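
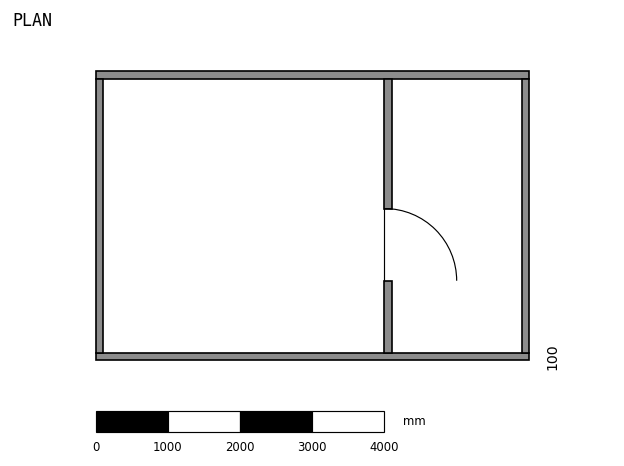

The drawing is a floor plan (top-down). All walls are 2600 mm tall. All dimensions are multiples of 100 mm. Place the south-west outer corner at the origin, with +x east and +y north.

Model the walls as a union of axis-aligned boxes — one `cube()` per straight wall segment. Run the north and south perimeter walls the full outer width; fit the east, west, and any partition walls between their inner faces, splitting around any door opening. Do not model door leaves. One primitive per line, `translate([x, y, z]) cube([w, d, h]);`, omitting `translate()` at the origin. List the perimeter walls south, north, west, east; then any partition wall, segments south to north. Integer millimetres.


cube([6000, 100, 2600]);
translate([0, 3900, 0]) cube([6000, 100, 2600]);
translate([0, 100, 0]) cube([100, 3800, 2600]);
translate([5900, 100, 0]) cube([100, 3800, 2600]);
translate([4000, 100, 0]) cube([100, 1000, 2600]);
translate([4000, 2100, 0]) cube([100, 1800, 2600]);


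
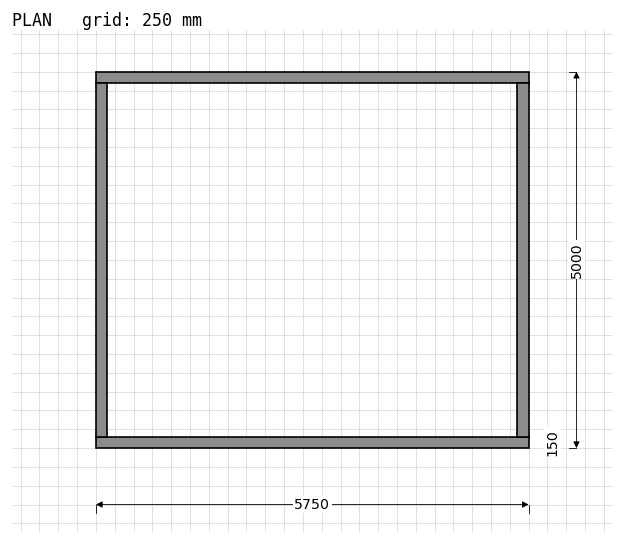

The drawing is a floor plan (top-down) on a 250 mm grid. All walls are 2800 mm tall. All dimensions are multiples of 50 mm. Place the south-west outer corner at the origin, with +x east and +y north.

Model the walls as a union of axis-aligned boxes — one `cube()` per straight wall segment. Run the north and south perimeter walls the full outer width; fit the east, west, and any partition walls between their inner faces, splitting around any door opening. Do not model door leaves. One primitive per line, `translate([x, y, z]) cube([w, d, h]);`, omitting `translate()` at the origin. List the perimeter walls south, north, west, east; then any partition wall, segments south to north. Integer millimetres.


cube([5750, 150, 2800]);
translate([0, 4850, 0]) cube([5750, 150, 2800]);
translate([0, 150, 0]) cube([150, 4700, 2800]);
translate([5600, 150, 0]) cube([150, 4700, 2800]);


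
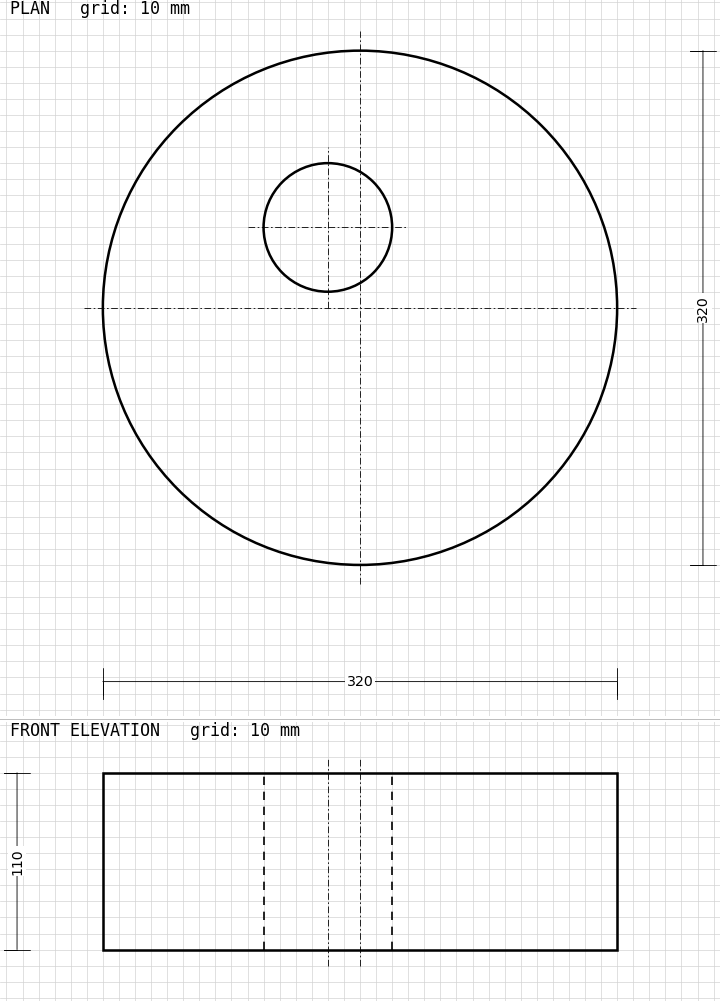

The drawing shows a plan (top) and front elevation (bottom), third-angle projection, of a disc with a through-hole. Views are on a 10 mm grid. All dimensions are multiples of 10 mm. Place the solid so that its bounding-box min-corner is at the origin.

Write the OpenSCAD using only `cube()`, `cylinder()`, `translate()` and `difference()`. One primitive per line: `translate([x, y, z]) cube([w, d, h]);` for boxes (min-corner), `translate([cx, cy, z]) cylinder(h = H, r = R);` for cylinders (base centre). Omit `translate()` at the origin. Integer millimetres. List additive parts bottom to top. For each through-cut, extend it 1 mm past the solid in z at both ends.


difference() {
  translate([160, 160, 0]) cylinder(h = 110, r = 160);
  translate([140, 210, -1]) cylinder(h = 112, r = 40);
}


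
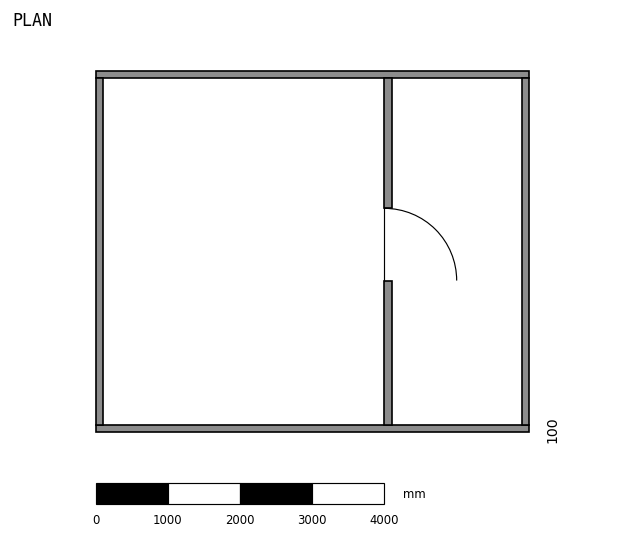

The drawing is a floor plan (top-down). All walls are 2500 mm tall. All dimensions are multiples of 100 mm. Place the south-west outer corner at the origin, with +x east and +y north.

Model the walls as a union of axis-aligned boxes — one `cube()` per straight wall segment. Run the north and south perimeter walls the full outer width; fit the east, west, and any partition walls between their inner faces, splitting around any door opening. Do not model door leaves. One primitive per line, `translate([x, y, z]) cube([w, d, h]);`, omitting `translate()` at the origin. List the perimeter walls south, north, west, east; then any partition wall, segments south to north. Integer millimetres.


cube([6000, 100, 2500]);
translate([0, 4900, 0]) cube([6000, 100, 2500]);
translate([0, 100, 0]) cube([100, 4800, 2500]);
translate([5900, 100, 0]) cube([100, 4800, 2500]);
translate([4000, 100, 0]) cube([100, 2000, 2500]);
translate([4000, 3100, 0]) cube([100, 1800, 2500]);


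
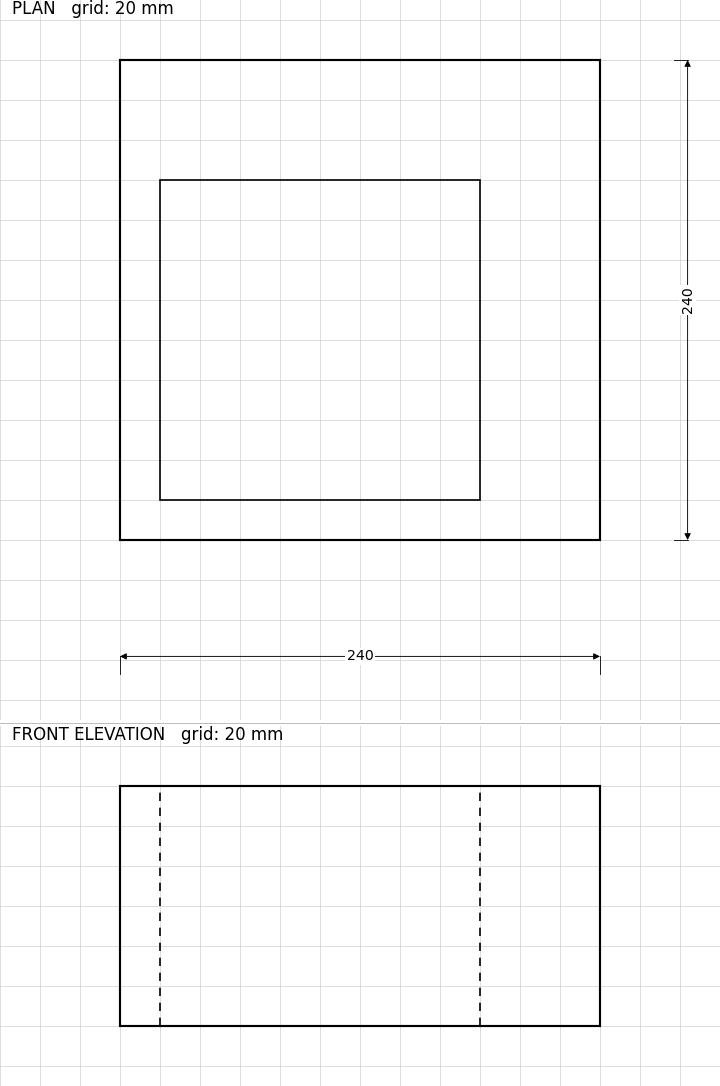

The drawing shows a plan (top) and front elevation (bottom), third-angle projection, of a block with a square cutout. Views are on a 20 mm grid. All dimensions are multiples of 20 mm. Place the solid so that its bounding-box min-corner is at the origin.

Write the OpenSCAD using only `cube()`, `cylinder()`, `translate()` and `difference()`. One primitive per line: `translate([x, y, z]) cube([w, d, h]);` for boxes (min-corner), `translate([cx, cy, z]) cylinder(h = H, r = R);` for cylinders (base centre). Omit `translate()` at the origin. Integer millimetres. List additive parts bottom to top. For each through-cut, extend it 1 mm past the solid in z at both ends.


difference() {
  cube([240, 240, 120]);
  translate([20, 20, -1]) cube([160, 160, 122]);
}


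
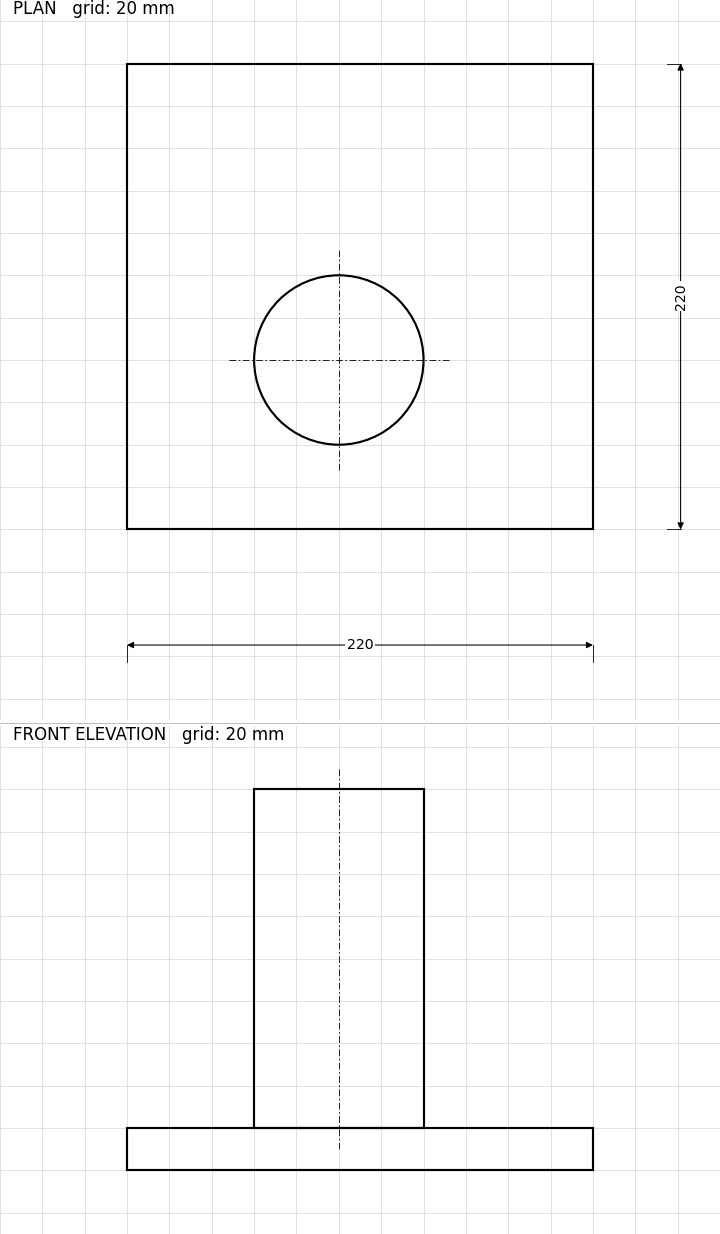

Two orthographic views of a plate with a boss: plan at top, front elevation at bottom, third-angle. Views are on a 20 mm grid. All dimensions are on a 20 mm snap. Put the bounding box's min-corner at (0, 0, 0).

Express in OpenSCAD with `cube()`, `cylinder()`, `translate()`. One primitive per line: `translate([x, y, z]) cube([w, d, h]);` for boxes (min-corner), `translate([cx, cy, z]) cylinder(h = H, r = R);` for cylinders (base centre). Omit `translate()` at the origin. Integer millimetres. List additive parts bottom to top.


cube([220, 220, 20]);
translate([100, 80, 20]) cylinder(h = 160, r = 40);


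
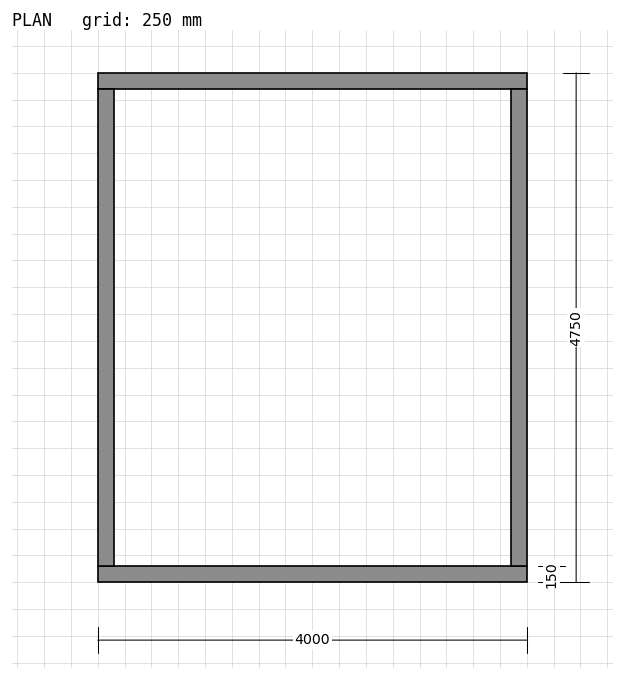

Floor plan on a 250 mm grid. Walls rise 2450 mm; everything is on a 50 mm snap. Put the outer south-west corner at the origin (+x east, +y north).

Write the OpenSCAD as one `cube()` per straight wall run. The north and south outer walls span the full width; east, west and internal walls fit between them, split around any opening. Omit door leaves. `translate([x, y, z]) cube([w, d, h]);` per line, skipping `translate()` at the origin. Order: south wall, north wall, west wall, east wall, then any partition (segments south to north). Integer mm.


cube([4000, 150, 2450]);
translate([0, 4600, 0]) cube([4000, 150, 2450]);
translate([0, 150, 0]) cube([150, 4450, 2450]);
translate([3850, 150, 0]) cube([150, 4450, 2450]);


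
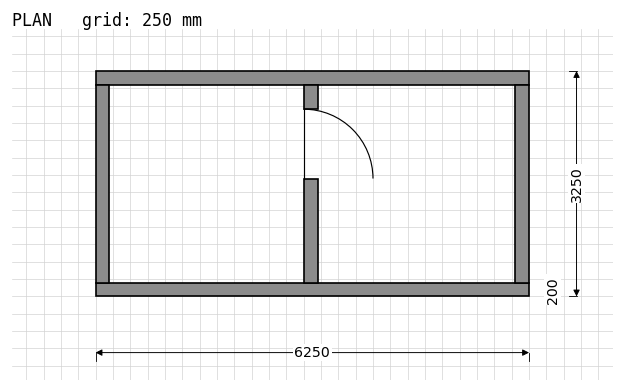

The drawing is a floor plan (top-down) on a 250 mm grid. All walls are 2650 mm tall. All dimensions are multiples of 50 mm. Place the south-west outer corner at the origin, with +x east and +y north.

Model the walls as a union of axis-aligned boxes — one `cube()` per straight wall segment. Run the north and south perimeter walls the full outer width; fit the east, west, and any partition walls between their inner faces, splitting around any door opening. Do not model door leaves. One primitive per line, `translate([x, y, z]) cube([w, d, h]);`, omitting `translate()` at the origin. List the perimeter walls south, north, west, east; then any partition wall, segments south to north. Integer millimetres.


cube([6250, 200, 2650]);
translate([0, 3050, 0]) cube([6250, 200, 2650]);
translate([0, 200, 0]) cube([200, 2850, 2650]);
translate([6050, 200, 0]) cube([200, 2850, 2650]);
translate([3000, 200, 0]) cube([200, 1500, 2650]);
translate([3000, 2700, 0]) cube([200, 350, 2650]);


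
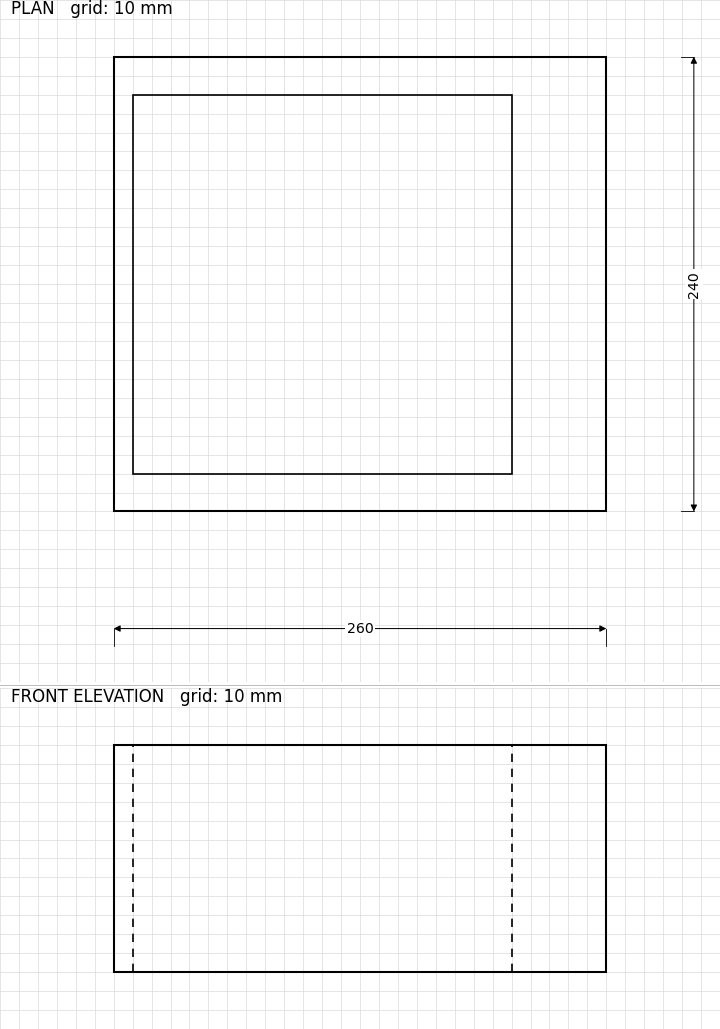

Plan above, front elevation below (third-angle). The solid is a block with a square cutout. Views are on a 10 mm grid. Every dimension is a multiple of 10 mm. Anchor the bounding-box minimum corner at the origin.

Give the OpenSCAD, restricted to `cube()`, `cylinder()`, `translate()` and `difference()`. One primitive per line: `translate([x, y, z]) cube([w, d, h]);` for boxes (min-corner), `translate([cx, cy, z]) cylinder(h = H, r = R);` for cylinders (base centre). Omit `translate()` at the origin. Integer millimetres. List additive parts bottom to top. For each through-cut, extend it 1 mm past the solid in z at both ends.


difference() {
  cube([260, 240, 120]);
  translate([10, 20, -1]) cube([200, 200, 122]);
}


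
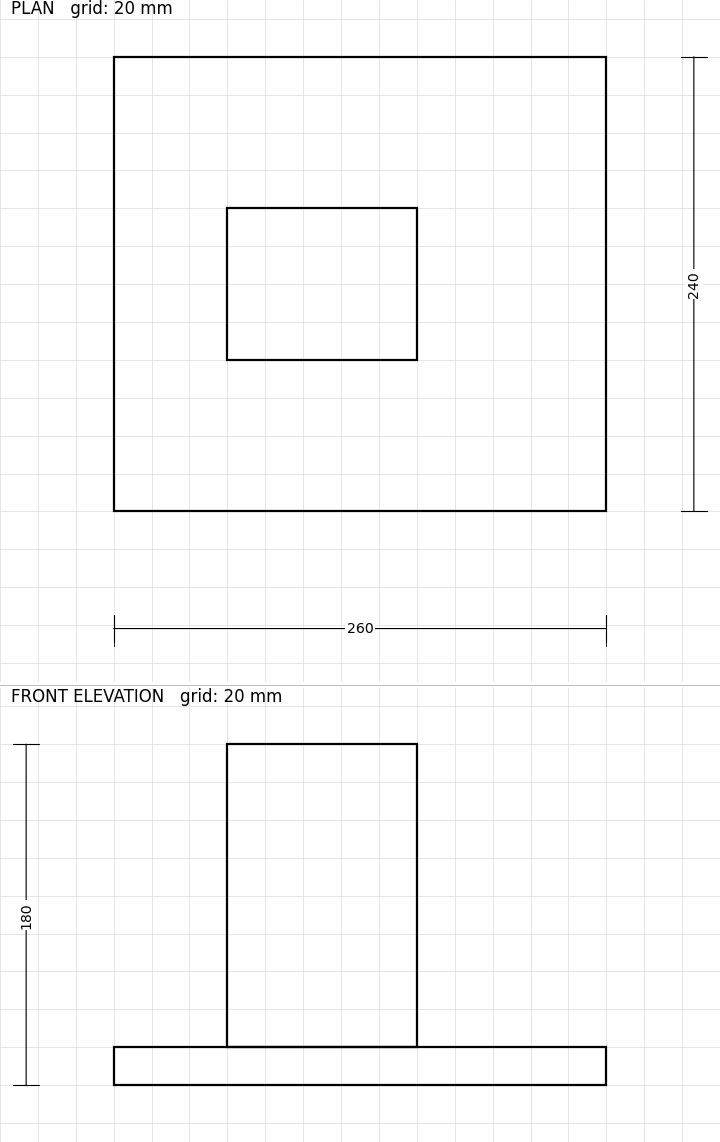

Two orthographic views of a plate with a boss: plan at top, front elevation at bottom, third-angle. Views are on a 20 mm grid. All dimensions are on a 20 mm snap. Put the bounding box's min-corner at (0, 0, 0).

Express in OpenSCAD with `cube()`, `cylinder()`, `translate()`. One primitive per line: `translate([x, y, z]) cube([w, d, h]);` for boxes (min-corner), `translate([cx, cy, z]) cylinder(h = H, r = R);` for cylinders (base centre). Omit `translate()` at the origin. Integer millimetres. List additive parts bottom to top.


cube([260, 240, 20]);
translate([60, 80, 20]) cube([100, 80, 160]);


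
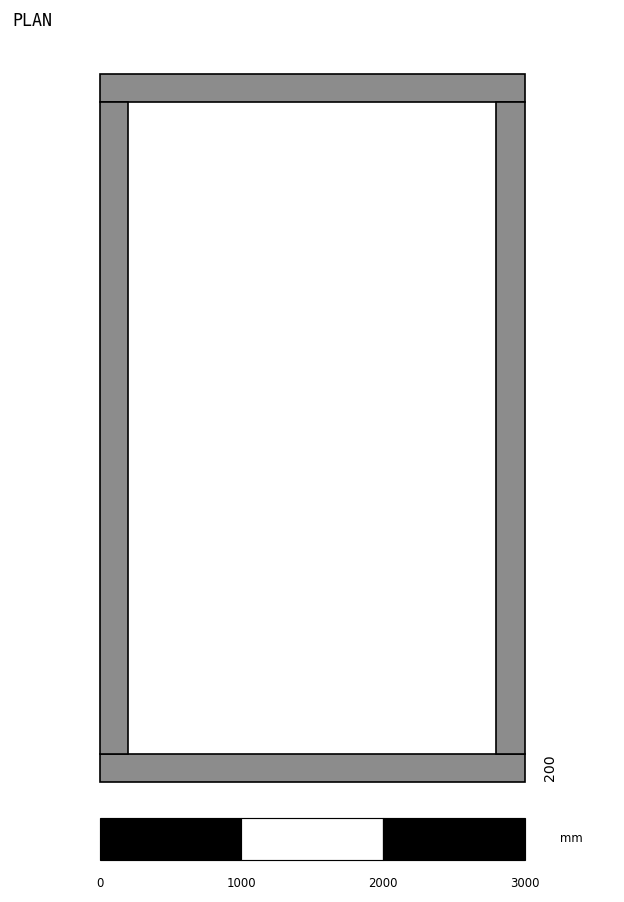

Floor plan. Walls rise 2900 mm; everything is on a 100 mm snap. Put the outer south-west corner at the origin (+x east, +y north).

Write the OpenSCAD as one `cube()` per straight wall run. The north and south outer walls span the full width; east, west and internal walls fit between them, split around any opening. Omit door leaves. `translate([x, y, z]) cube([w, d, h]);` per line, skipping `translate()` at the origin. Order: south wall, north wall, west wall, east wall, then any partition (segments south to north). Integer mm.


cube([3000, 200, 2900]);
translate([0, 4800, 0]) cube([3000, 200, 2900]);
translate([0, 200, 0]) cube([200, 4600, 2900]);
translate([2800, 200, 0]) cube([200, 4600, 2900]);


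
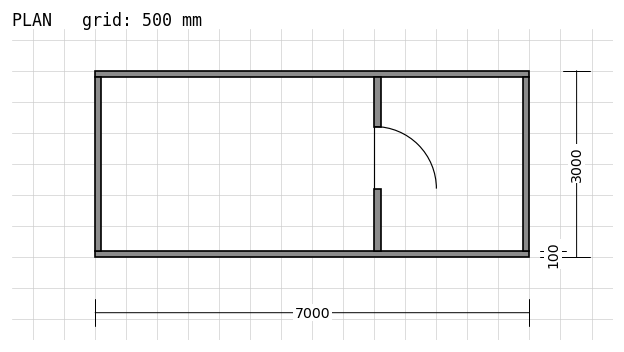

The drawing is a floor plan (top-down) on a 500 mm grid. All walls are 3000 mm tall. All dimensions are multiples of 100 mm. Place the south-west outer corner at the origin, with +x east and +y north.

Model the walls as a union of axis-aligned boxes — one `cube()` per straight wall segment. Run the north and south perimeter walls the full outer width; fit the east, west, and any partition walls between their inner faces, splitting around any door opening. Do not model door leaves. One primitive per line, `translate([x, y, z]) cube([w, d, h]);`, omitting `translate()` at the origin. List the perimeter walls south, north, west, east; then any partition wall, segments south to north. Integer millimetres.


cube([7000, 100, 3000]);
translate([0, 2900, 0]) cube([7000, 100, 3000]);
translate([0, 100, 0]) cube([100, 2800, 3000]);
translate([6900, 100, 0]) cube([100, 2800, 3000]);
translate([4500, 100, 0]) cube([100, 1000, 3000]);
translate([4500, 2100, 0]) cube([100, 800, 3000]);


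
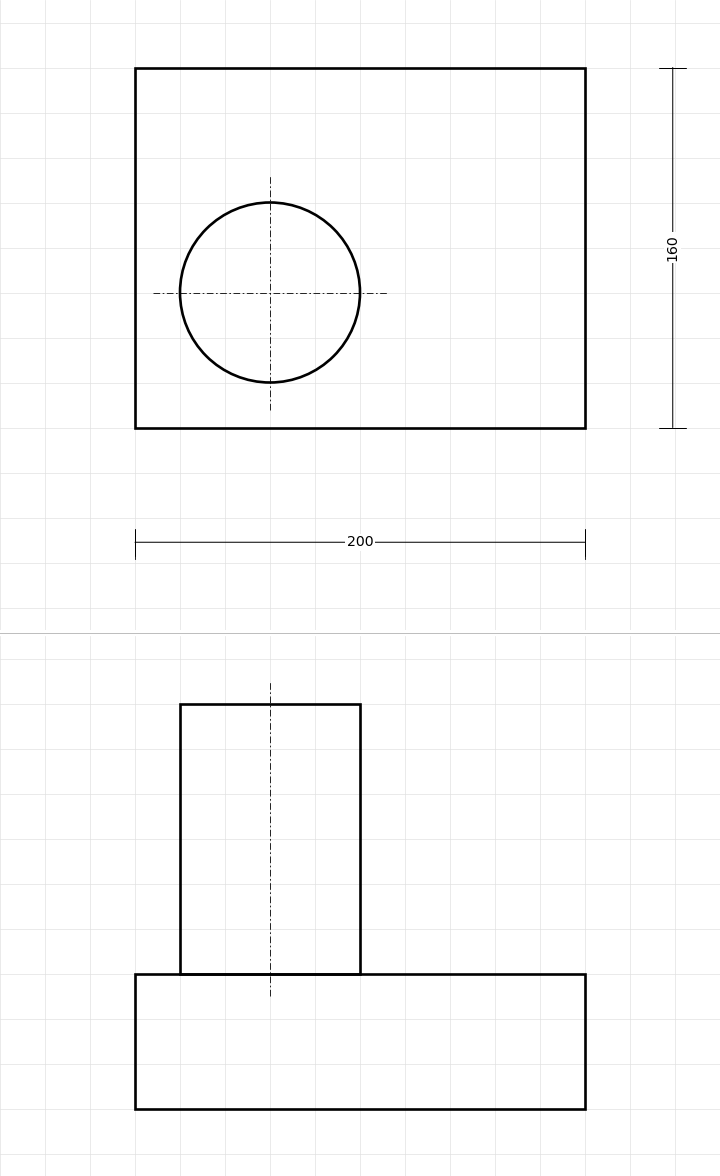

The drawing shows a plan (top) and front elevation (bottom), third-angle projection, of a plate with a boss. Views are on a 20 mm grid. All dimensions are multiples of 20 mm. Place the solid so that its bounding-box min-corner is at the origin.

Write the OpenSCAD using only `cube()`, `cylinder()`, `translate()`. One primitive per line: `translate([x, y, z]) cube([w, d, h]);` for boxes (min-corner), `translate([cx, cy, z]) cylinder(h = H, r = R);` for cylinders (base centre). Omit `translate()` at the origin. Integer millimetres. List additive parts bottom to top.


cube([200, 160, 60]);
translate([60, 60, 60]) cylinder(h = 120, r = 40);


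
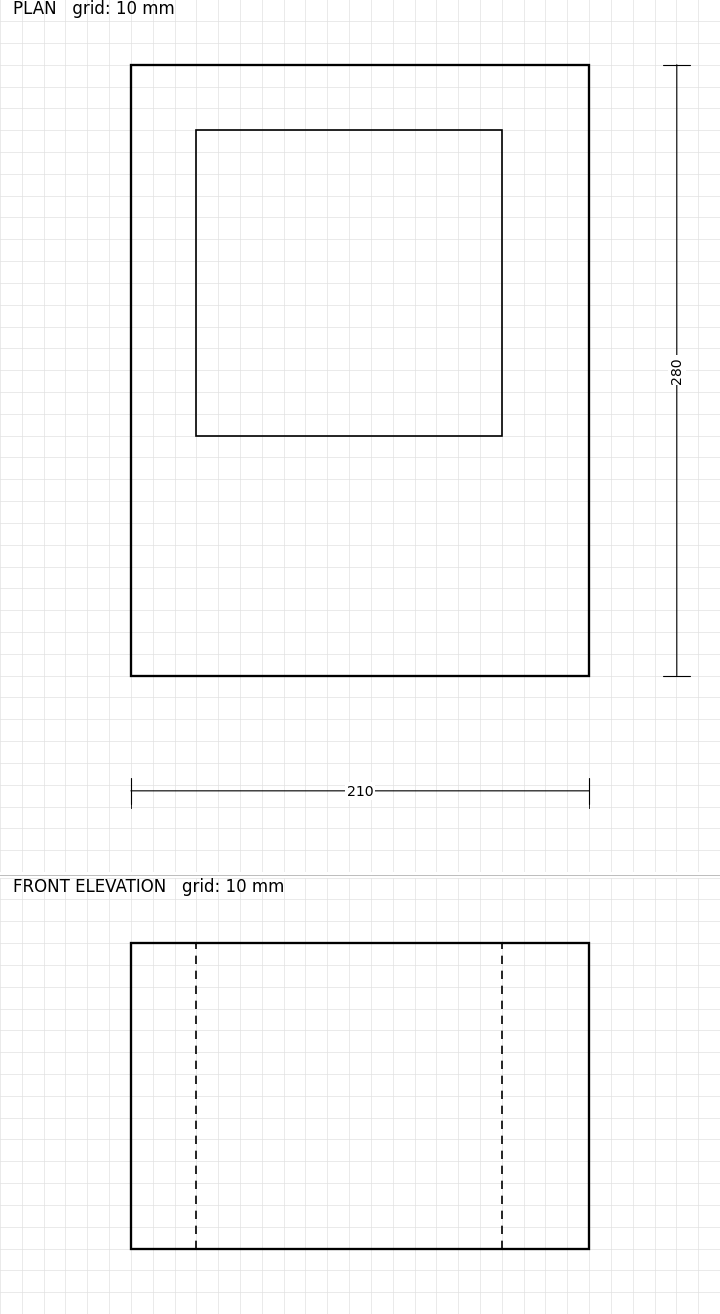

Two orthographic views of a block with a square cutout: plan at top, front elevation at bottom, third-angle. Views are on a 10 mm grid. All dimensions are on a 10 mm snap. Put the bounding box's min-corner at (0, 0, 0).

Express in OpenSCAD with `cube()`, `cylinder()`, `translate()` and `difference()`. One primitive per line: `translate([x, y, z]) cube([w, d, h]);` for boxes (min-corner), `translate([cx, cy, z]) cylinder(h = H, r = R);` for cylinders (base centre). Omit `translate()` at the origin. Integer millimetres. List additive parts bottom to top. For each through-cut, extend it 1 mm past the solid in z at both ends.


difference() {
  cube([210, 280, 140]);
  translate([30, 110, -1]) cube([140, 140, 142]);
}


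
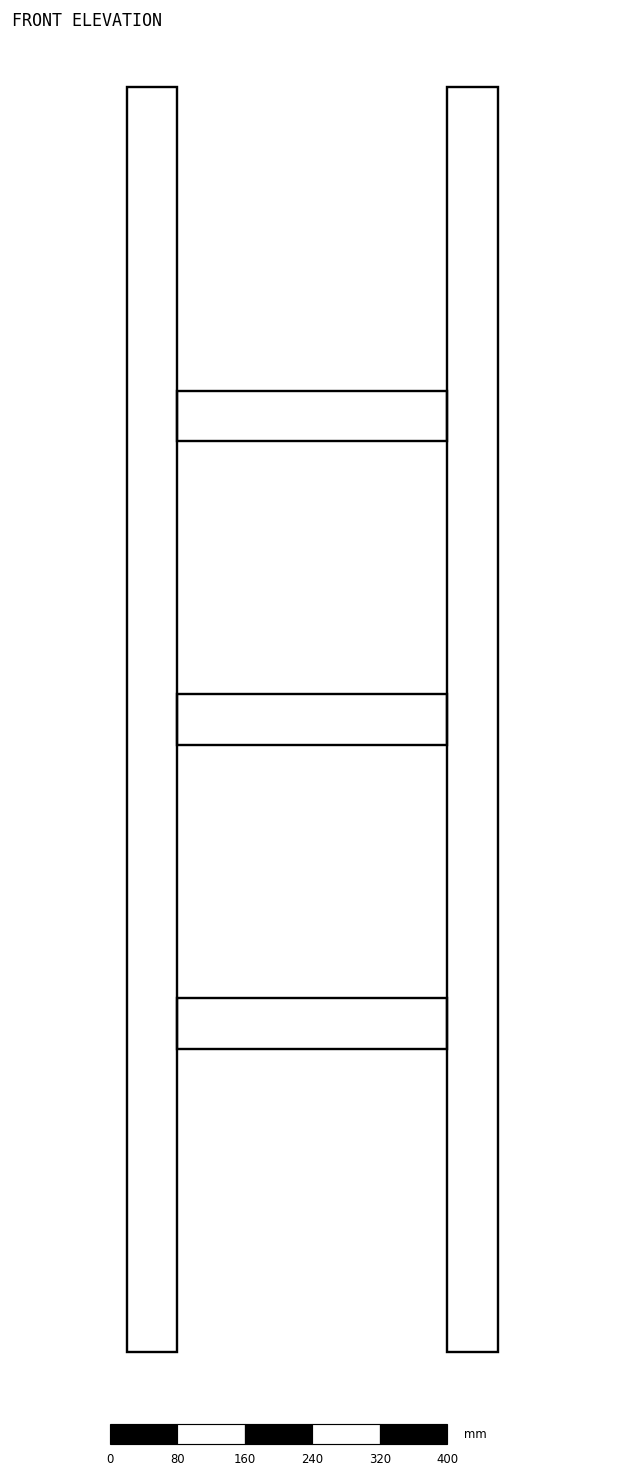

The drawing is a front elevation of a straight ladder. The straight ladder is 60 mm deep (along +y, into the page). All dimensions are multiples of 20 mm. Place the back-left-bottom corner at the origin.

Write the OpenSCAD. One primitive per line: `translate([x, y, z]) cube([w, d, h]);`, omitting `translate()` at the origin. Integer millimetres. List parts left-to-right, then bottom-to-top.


cube([60, 60, 1500]);
translate([60, 0, 360]) cube([320, 60, 60]);
translate([60, 0, 720]) cube([320, 60, 60]);
translate([60, 0, 1080]) cube([320, 60, 60]);
translate([380, 0, 0]) cube([60, 60, 1500]);


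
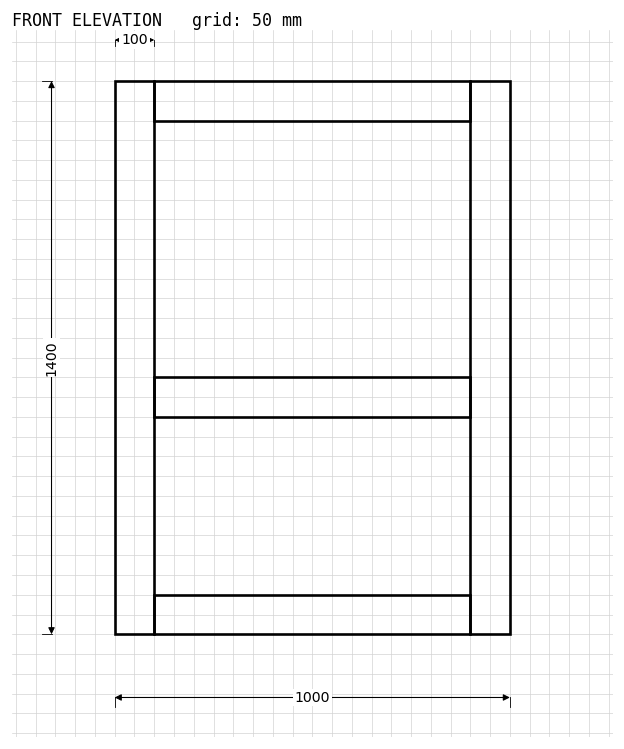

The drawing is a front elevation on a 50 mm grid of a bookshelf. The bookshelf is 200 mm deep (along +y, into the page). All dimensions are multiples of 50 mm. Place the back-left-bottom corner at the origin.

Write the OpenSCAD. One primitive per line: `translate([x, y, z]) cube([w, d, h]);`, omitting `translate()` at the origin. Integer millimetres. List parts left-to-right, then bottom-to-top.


cube([100, 200, 1400]);
translate([100, 0, 0]) cube([800, 200, 100]);
translate([100, 0, 550]) cube([800, 200, 100]);
translate([100, 0, 1300]) cube([800, 200, 100]);
translate([900, 0, 0]) cube([100, 200, 1400]);


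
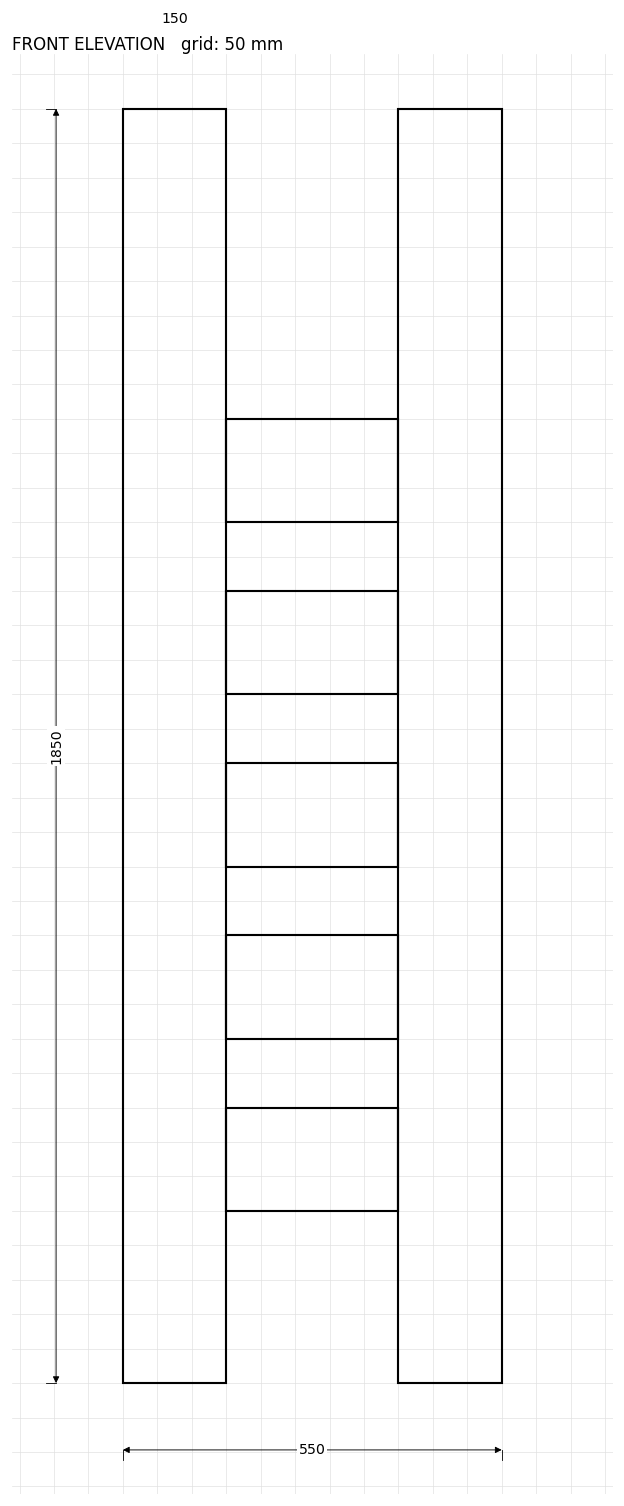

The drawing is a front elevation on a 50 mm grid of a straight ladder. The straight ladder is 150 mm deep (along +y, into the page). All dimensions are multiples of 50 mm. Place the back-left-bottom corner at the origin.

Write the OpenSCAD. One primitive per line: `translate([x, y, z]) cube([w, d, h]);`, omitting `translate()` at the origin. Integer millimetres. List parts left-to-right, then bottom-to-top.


cube([150, 150, 1850]);
translate([150, 0, 250]) cube([250, 150, 150]);
translate([150, 0, 500]) cube([250, 150, 150]);
translate([150, 0, 750]) cube([250, 150, 150]);
translate([150, 0, 1000]) cube([250, 150, 150]);
translate([150, 0, 1250]) cube([250, 150, 150]);
translate([400, 0, 0]) cube([150, 150, 1850]);


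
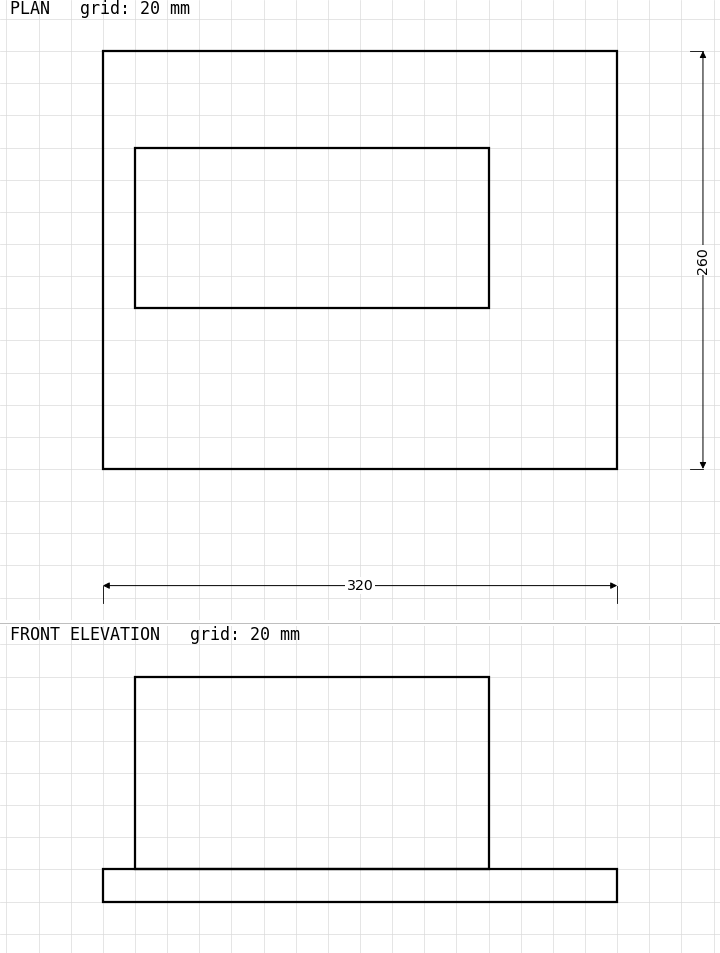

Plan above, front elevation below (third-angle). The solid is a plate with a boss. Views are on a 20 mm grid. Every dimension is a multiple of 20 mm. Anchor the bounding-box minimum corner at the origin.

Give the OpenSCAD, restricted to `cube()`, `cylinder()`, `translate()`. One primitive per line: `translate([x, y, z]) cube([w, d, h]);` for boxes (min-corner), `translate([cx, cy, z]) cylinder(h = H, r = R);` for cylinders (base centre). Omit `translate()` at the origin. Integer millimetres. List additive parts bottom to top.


cube([320, 260, 20]);
translate([20, 100, 20]) cube([220, 100, 120]);


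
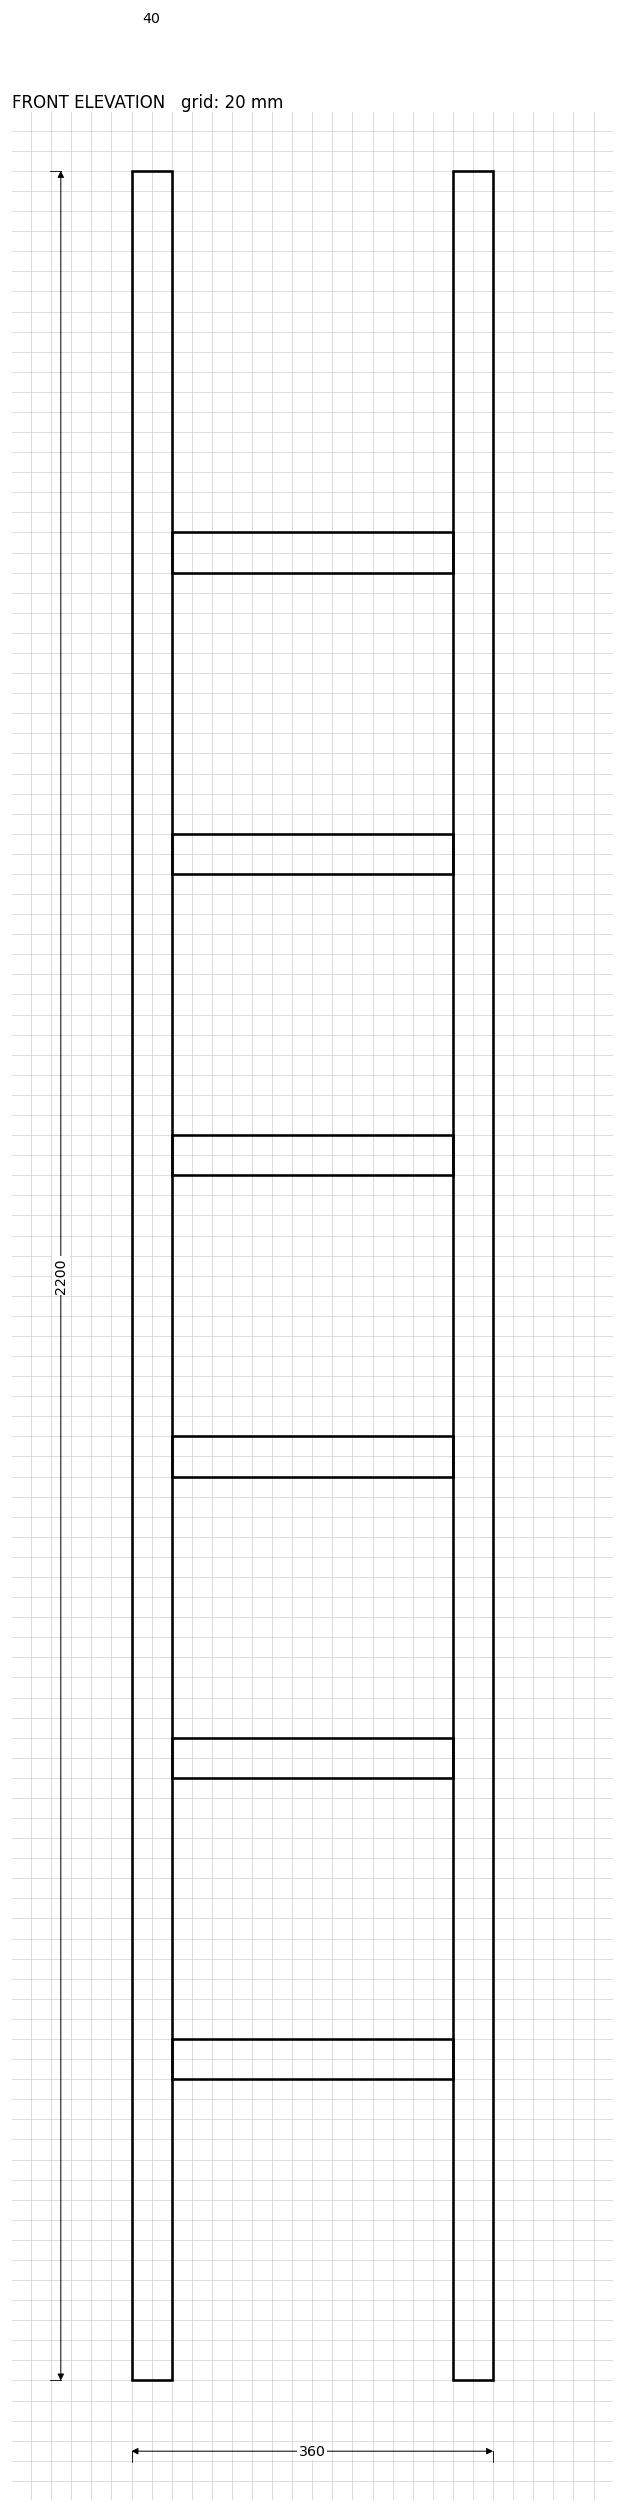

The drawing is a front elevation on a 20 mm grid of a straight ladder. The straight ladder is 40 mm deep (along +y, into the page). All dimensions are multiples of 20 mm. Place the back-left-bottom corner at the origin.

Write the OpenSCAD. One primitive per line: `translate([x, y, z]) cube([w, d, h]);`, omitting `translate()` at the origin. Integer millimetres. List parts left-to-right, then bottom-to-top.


cube([40, 40, 2200]);
translate([40, 0, 300]) cube([280, 40, 40]);
translate([40, 0, 600]) cube([280, 40, 40]);
translate([40, 0, 900]) cube([280, 40, 40]);
translate([40, 0, 1200]) cube([280, 40, 40]);
translate([40, 0, 1500]) cube([280, 40, 40]);
translate([40, 0, 1800]) cube([280, 40, 40]);
translate([320, 0, 0]) cube([40, 40, 2200]);


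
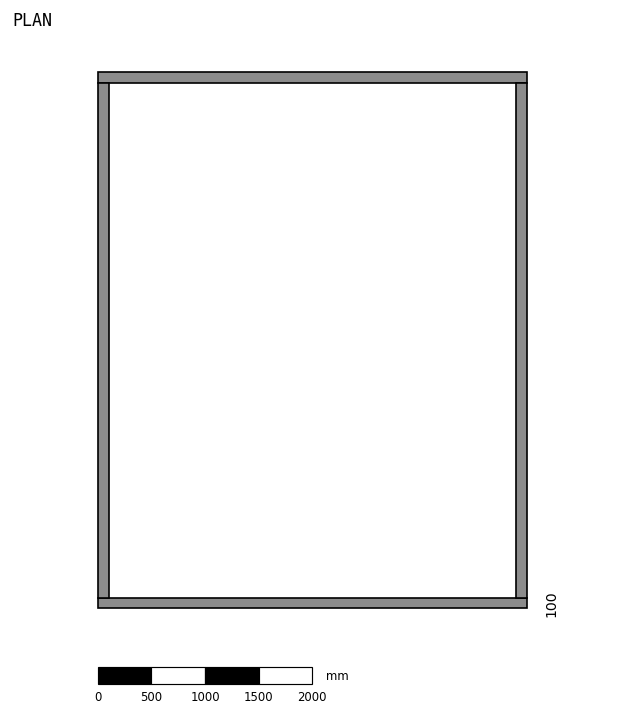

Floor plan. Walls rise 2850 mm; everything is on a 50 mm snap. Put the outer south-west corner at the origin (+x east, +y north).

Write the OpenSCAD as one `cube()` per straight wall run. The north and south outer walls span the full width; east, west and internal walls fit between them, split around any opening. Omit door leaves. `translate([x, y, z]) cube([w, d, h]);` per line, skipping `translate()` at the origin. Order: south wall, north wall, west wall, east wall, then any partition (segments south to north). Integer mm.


cube([4000, 100, 2850]);
translate([0, 4900, 0]) cube([4000, 100, 2850]);
translate([0, 100, 0]) cube([100, 4800, 2850]);
translate([3900, 100, 0]) cube([100, 4800, 2850]);


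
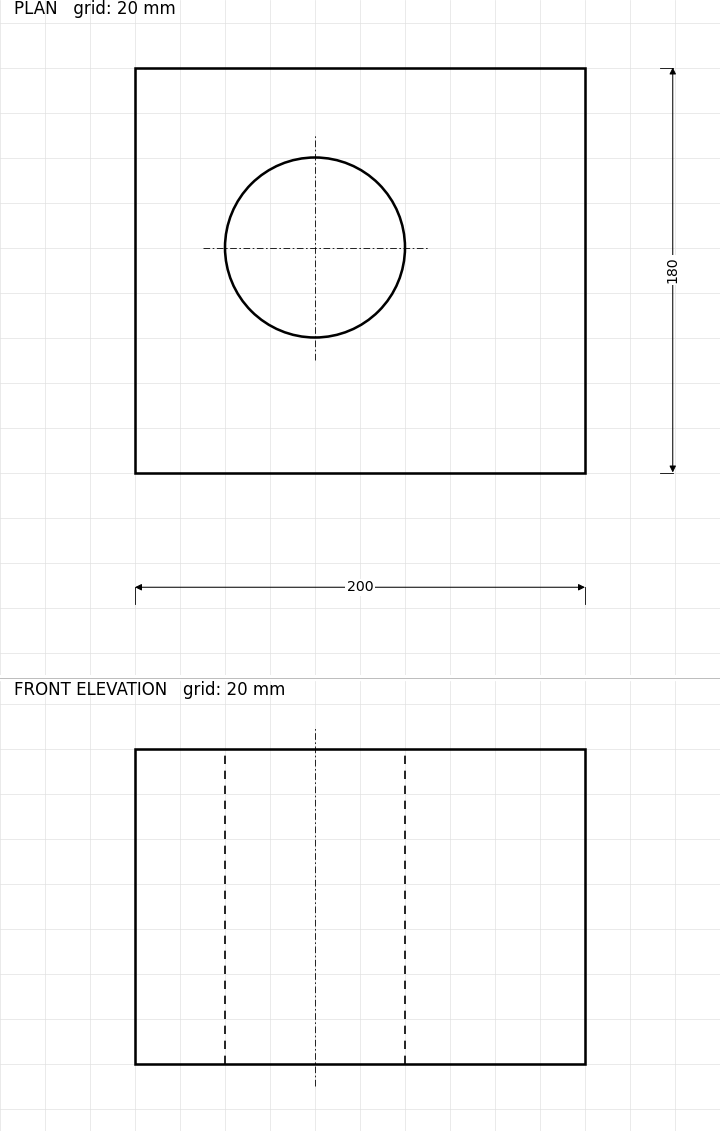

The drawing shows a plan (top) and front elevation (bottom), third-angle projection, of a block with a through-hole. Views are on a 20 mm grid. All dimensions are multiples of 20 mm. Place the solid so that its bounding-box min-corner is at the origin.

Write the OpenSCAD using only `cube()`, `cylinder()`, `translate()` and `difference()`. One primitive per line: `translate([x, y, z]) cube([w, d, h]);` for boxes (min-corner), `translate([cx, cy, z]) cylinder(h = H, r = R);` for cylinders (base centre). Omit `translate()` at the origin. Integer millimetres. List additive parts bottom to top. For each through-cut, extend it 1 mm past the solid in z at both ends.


difference() {
  cube([200, 180, 140]);
  translate([80, 100, -1]) cylinder(h = 142, r = 40);
}


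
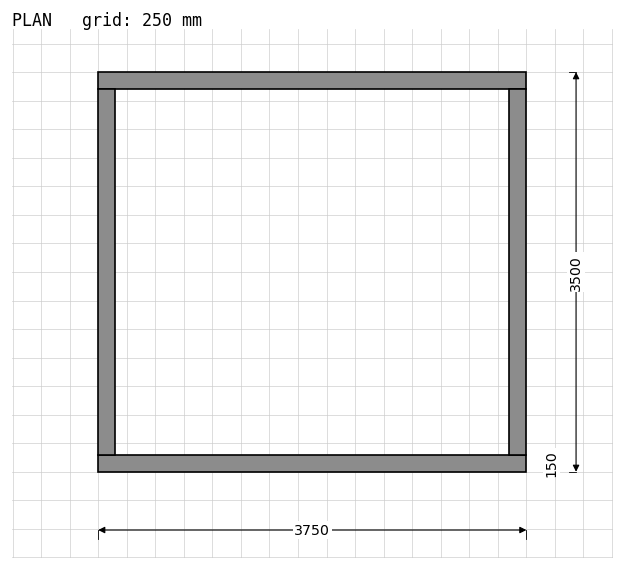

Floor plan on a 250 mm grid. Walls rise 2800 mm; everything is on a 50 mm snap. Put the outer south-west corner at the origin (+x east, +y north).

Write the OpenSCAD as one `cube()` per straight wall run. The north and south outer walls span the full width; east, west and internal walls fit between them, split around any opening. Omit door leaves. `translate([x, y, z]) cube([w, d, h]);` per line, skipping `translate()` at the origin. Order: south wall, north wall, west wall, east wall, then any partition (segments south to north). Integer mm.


cube([3750, 150, 2800]);
translate([0, 3350, 0]) cube([3750, 150, 2800]);
translate([0, 150, 0]) cube([150, 3200, 2800]);
translate([3600, 150, 0]) cube([150, 3200, 2800]);


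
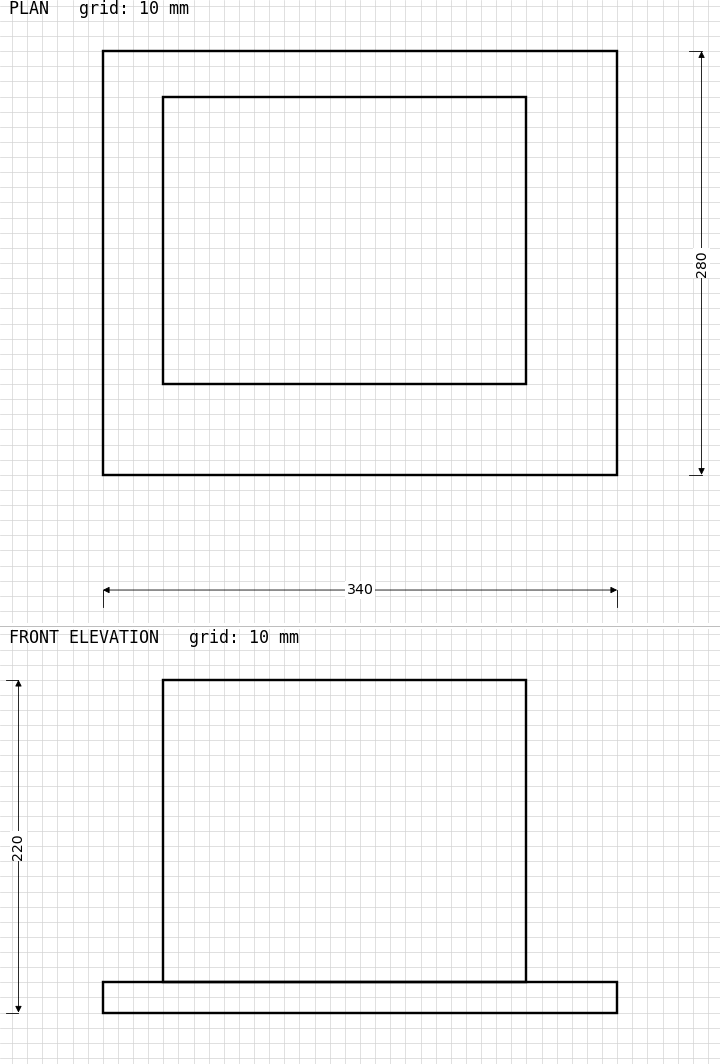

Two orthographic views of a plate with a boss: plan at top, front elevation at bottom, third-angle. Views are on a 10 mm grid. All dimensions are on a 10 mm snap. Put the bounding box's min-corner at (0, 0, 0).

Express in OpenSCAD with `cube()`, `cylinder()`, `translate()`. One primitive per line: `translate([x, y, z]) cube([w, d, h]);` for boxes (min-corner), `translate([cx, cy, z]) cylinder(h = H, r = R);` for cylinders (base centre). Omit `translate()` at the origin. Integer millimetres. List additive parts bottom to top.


cube([340, 280, 20]);
translate([40, 60, 20]) cube([240, 190, 200]);


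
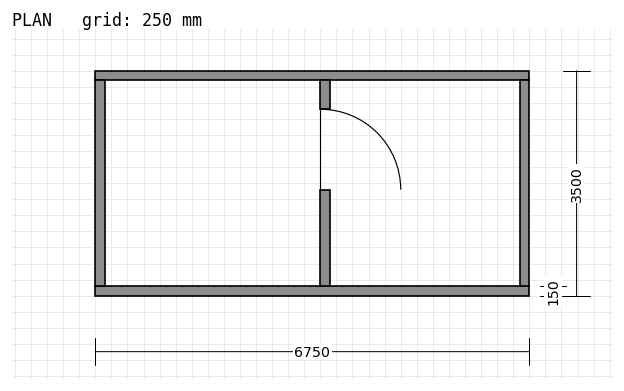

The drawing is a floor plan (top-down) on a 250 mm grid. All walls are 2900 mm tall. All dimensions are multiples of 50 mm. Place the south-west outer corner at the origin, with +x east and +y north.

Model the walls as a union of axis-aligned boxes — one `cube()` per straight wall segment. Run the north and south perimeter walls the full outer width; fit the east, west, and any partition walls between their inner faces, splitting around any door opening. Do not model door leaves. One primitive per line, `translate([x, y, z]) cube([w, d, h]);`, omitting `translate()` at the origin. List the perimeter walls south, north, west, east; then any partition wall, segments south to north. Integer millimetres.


cube([6750, 150, 2900]);
translate([0, 3350, 0]) cube([6750, 150, 2900]);
translate([0, 150, 0]) cube([150, 3200, 2900]);
translate([6600, 150, 0]) cube([150, 3200, 2900]);
translate([3500, 150, 0]) cube([150, 1500, 2900]);
translate([3500, 2900, 0]) cube([150, 450, 2900]);


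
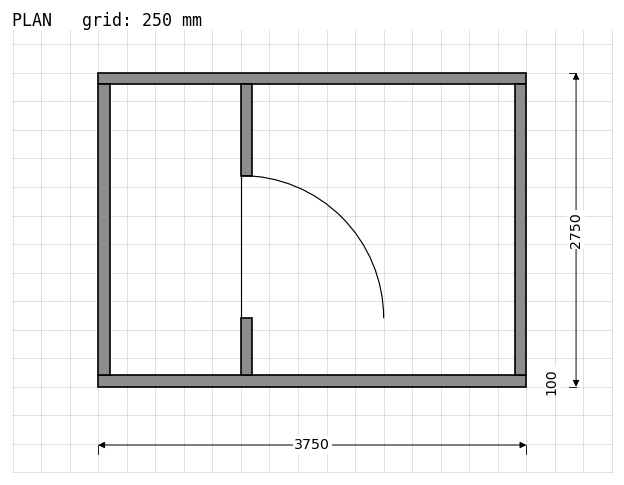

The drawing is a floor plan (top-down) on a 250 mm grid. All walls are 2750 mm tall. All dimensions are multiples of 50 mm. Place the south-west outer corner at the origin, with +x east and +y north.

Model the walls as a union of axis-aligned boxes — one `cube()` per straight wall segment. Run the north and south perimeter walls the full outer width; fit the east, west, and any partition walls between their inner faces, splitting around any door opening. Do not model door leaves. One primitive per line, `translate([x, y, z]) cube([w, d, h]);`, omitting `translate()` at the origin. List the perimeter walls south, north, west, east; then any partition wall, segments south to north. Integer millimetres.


cube([3750, 100, 2750]);
translate([0, 2650, 0]) cube([3750, 100, 2750]);
translate([0, 100, 0]) cube([100, 2550, 2750]);
translate([3650, 100, 0]) cube([100, 2550, 2750]);
translate([1250, 100, 0]) cube([100, 500, 2750]);
translate([1250, 1850, 0]) cube([100, 800, 2750]);


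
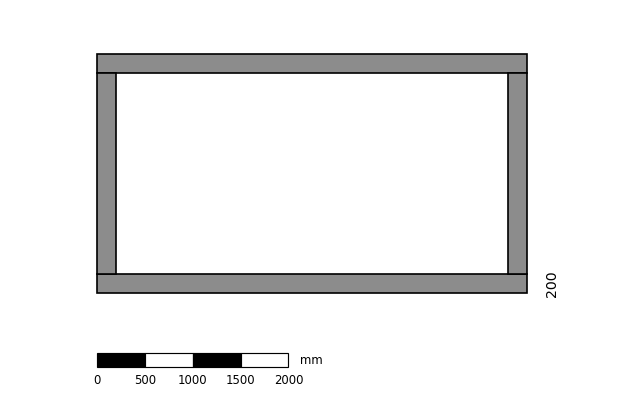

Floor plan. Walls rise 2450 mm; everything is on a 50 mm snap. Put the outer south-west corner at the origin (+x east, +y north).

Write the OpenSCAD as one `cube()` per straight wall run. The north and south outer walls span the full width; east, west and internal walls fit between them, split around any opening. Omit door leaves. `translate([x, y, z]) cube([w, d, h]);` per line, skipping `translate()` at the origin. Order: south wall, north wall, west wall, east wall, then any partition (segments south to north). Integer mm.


cube([4500, 200, 2450]);
translate([0, 2300, 0]) cube([4500, 200, 2450]);
translate([0, 200, 0]) cube([200, 2100, 2450]);
translate([4300, 200, 0]) cube([200, 2100, 2450]);


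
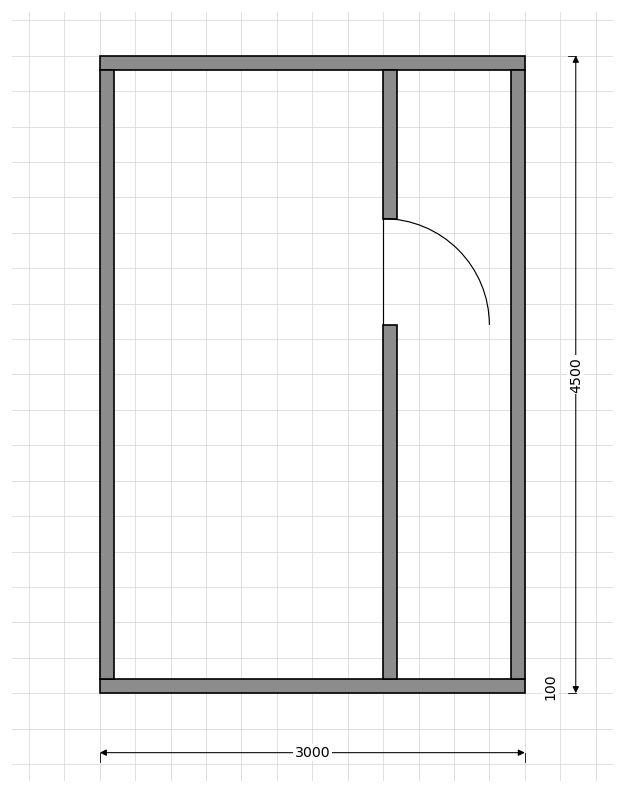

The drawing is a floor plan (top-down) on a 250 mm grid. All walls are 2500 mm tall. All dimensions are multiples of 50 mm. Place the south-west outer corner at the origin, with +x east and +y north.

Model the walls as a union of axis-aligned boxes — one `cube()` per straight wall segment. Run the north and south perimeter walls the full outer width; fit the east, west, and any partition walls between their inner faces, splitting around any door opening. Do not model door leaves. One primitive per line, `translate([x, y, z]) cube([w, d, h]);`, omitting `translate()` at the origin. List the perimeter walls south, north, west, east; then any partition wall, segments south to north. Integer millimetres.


cube([3000, 100, 2500]);
translate([0, 4400, 0]) cube([3000, 100, 2500]);
translate([0, 100, 0]) cube([100, 4300, 2500]);
translate([2900, 100, 0]) cube([100, 4300, 2500]);
translate([2000, 100, 0]) cube([100, 2500, 2500]);
translate([2000, 3350, 0]) cube([100, 1050, 2500]);


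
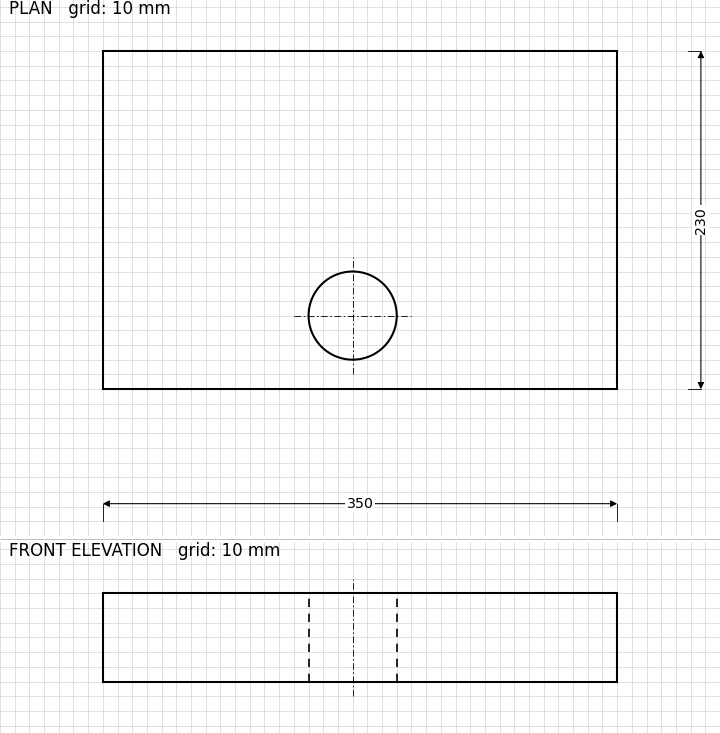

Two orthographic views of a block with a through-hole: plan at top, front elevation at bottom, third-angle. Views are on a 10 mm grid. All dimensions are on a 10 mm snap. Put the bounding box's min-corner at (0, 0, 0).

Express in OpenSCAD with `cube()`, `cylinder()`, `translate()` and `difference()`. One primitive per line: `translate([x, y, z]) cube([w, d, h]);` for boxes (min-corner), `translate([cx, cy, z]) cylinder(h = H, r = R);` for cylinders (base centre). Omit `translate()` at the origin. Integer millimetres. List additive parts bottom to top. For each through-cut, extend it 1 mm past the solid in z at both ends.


difference() {
  cube([350, 230, 60]);
  translate([170, 50, -1]) cylinder(h = 62, r = 30);
}


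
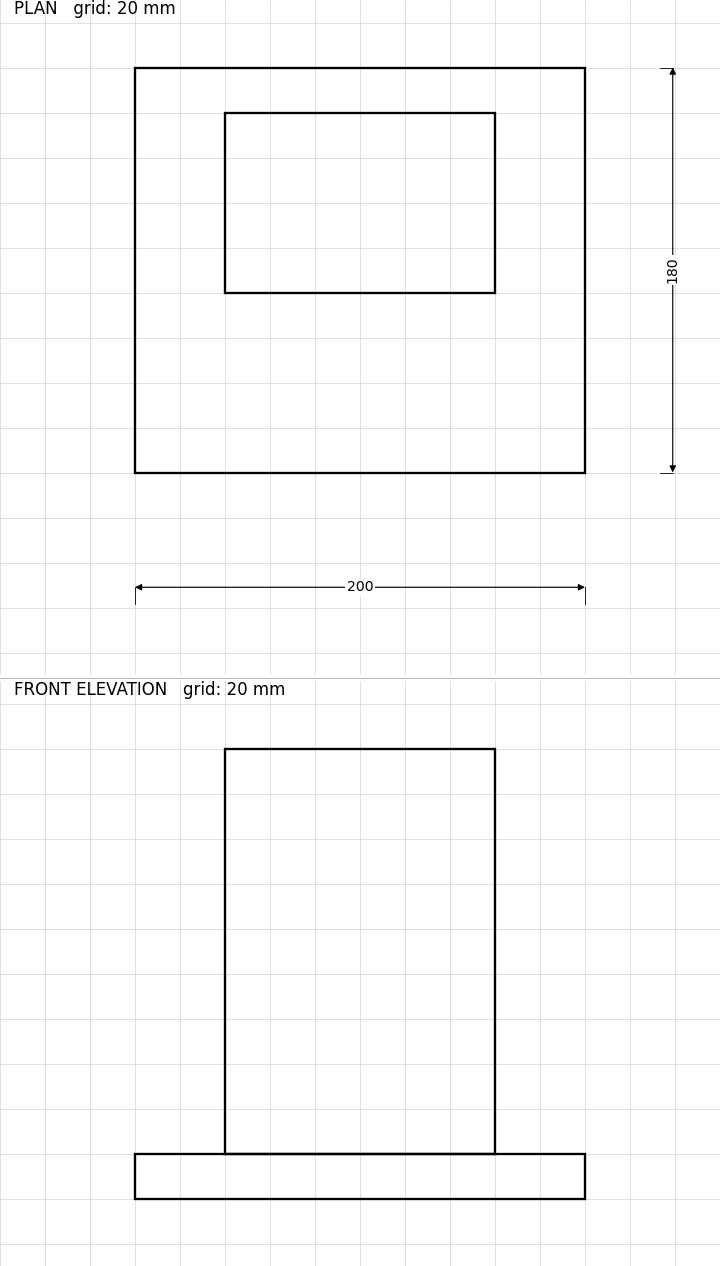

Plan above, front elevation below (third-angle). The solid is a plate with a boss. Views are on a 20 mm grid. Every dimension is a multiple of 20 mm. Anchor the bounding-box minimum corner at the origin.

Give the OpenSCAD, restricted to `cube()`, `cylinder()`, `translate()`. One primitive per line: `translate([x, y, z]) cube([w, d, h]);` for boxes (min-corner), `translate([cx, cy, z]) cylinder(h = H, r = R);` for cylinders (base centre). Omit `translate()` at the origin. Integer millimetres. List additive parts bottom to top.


cube([200, 180, 20]);
translate([40, 80, 20]) cube([120, 80, 180]);


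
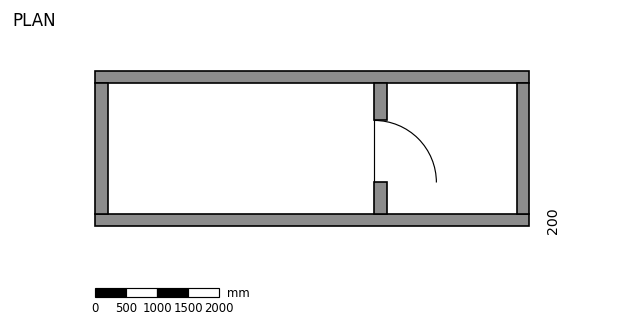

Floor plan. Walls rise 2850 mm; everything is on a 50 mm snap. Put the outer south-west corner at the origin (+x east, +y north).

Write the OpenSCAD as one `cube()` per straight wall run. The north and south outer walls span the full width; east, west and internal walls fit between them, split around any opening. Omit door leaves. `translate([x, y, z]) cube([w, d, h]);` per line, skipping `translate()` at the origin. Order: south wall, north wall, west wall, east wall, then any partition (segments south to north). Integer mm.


cube([7000, 200, 2850]);
translate([0, 2300, 0]) cube([7000, 200, 2850]);
translate([0, 200, 0]) cube([200, 2100, 2850]);
translate([6800, 200, 0]) cube([200, 2100, 2850]);
translate([4500, 200, 0]) cube([200, 500, 2850]);
translate([4500, 1700, 0]) cube([200, 600, 2850]);


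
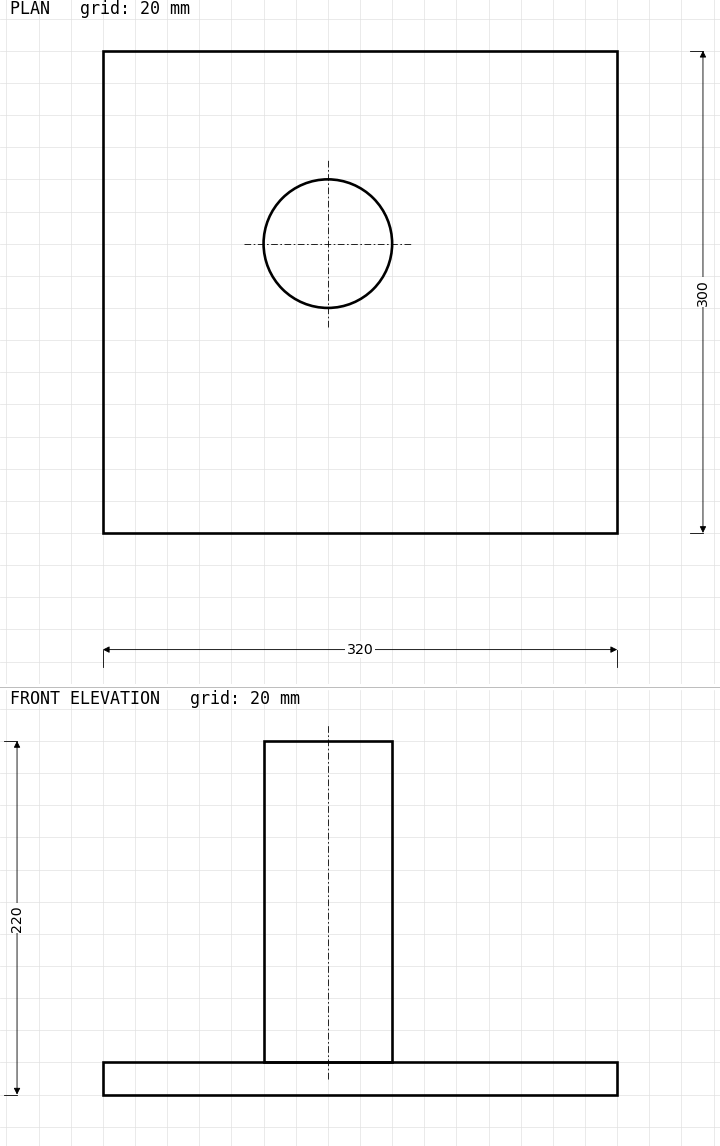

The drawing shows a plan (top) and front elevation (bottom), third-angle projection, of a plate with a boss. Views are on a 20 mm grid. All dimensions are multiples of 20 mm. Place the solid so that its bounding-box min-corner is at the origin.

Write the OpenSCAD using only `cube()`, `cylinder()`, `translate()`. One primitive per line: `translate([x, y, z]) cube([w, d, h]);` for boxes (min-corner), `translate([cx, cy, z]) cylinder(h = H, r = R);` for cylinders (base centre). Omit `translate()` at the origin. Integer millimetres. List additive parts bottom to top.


cube([320, 300, 20]);
translate([140, 180, 20]) cylinder(h = 200, r = 40);


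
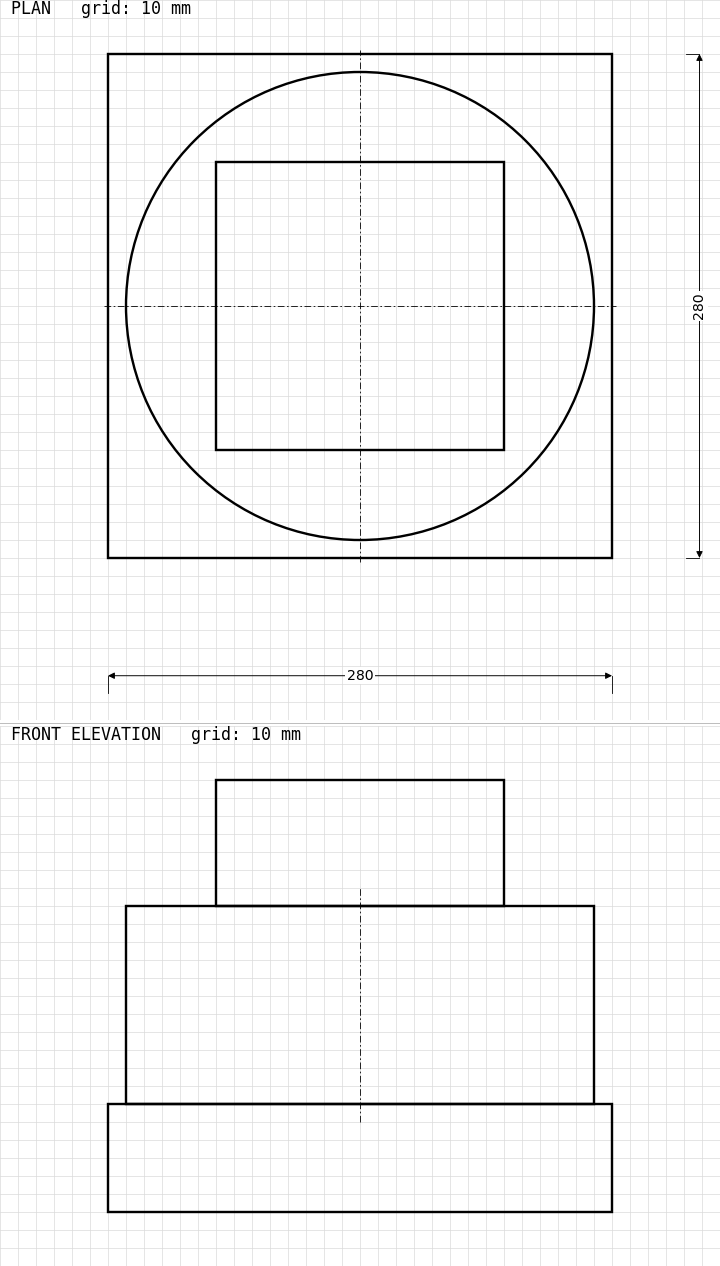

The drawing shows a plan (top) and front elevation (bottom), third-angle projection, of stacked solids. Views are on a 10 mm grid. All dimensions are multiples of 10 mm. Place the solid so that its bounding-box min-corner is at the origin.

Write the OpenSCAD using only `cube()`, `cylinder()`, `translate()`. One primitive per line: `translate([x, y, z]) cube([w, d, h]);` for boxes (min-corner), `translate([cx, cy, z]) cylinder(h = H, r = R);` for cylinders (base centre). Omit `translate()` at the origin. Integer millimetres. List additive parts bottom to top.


cube([280, 280, 60]);
translate([140, 140, 60]) cylinder(h = 110, r = 130);
translate([60, 60, 170]) cube([160, 160, 70]);


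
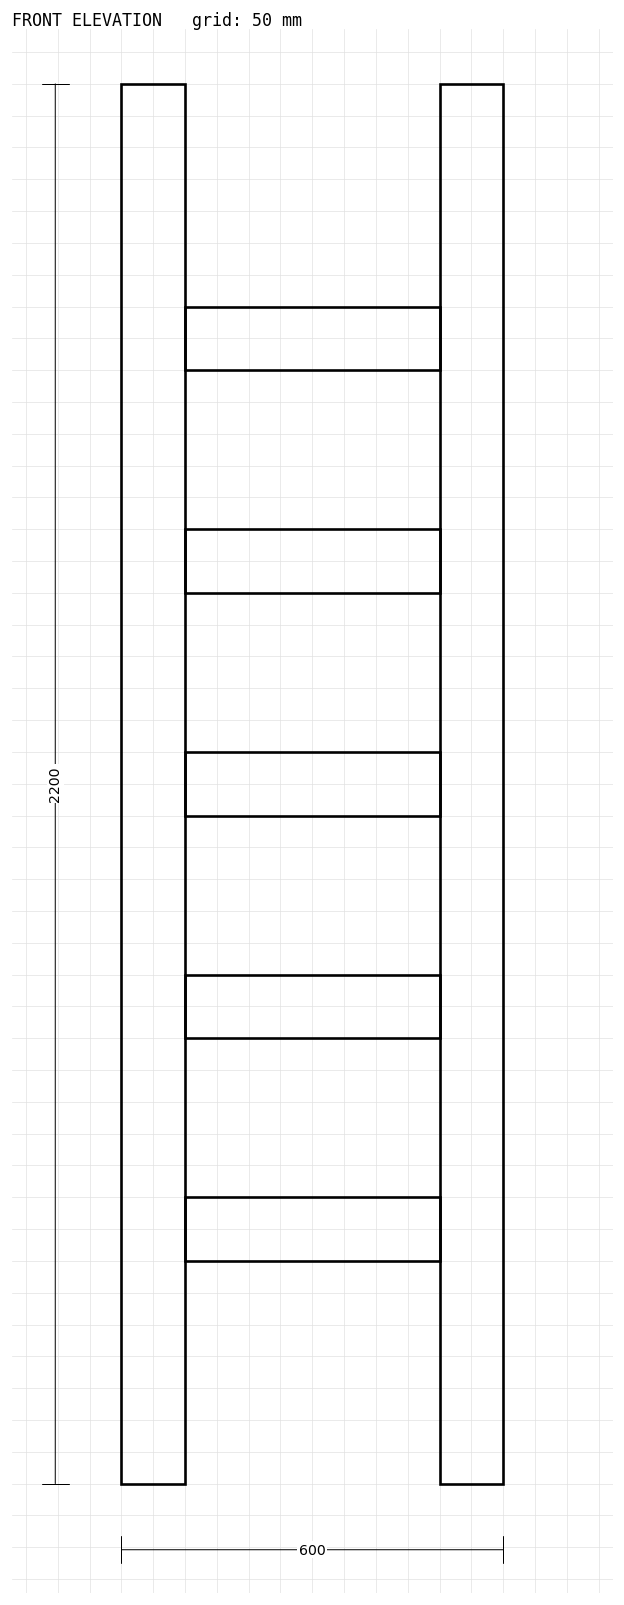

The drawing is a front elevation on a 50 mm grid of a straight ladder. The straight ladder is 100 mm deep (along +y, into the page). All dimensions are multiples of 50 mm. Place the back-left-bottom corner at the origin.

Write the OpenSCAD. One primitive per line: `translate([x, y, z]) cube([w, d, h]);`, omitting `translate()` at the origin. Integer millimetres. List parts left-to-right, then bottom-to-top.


cube([100, 100, 2200]);
translate([100, 0, 350]) cube([400, 100, 100]);
translate([100, 0, 700]) cube([400, 100, 100]);
translate([100, 0, 1050]) cube([400, 100, 100]);
translate([100, 0, 1400]) cube([400, 100, 100]);
translate([100, 0, 1750]) cube([400, 100, 100]);
translate([500, 0, 0]) cube([100, 100, 2200]);


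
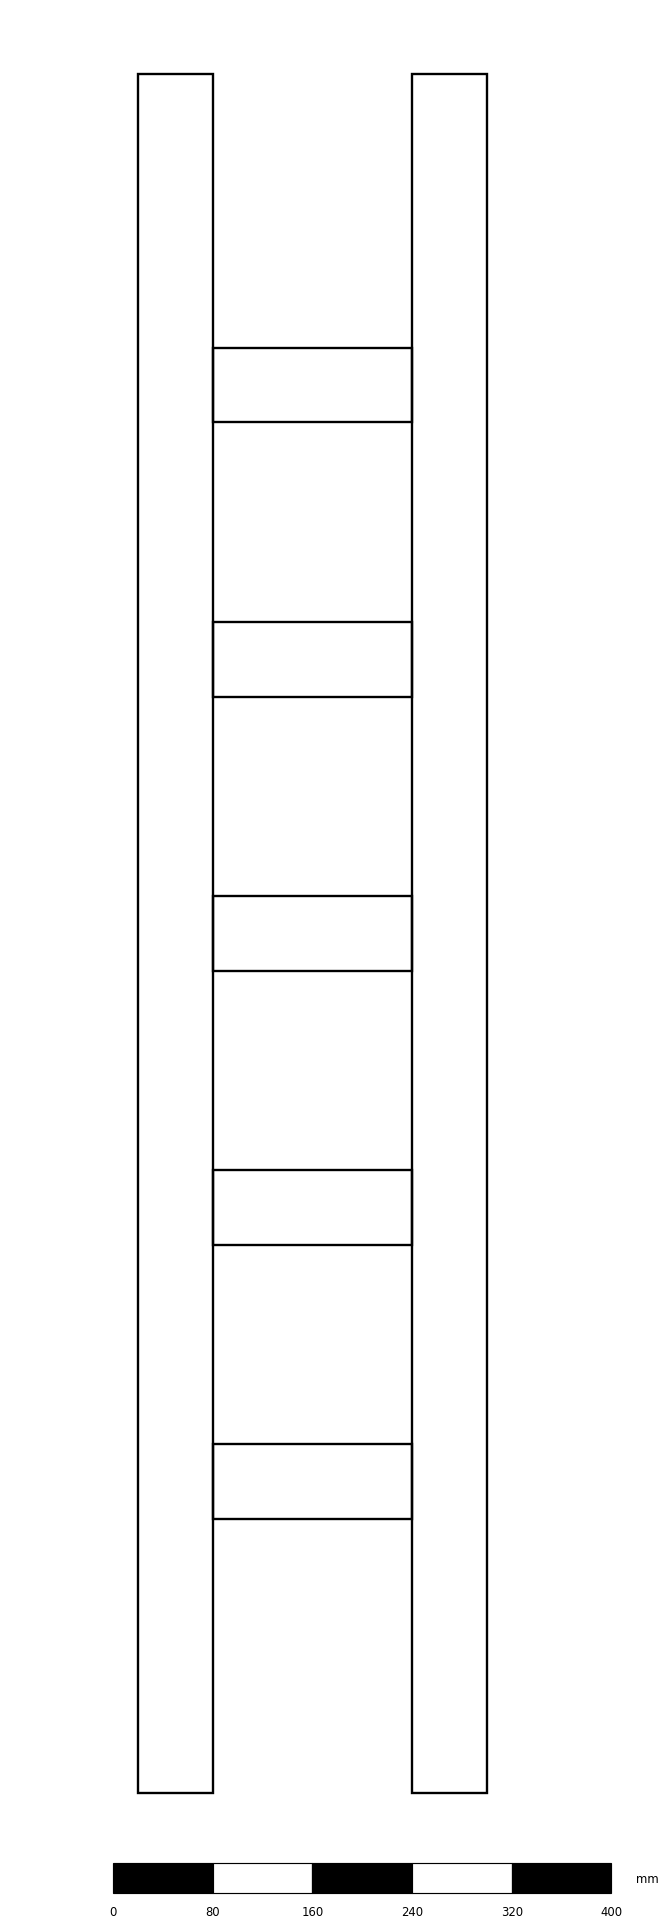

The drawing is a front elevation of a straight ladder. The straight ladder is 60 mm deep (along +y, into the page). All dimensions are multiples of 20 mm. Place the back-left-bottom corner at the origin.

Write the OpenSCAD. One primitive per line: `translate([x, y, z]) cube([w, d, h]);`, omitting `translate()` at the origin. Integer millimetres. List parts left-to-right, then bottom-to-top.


cube([60, 60, 1380]);
translate([60, 0, 220]) cube([160, 60, 60]);
translate([60, 0, 440]) cube([160, 60, 60]);
translate([60, 0, 660]) cube([160, 60, 60]);
translate([60, 0, 880]) cube([160, 60, 60]);
translate([60, 0, 1100]) cube([160, 60, 60]);
translate([220, 0, 0]) cube([60, 60, 1380]);
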